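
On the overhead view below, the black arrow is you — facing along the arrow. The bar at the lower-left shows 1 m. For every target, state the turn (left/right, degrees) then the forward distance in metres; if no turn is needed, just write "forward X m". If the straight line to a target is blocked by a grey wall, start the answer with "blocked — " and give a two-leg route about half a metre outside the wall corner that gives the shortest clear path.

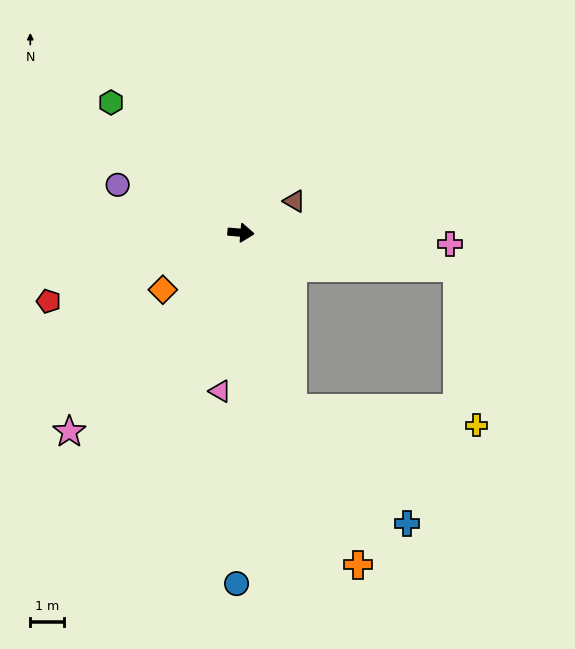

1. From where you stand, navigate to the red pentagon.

turn right 156°, forward 6.1 m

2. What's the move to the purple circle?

turn left 164°, forward 3.9 m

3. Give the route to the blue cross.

blocked — turn right 69°, forward 5.5 m, then turn left 29°, forward 4.8 m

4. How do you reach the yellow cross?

blocked — turn right 69°, forward 5.5 m, then turn left 69°, forward 5.5 m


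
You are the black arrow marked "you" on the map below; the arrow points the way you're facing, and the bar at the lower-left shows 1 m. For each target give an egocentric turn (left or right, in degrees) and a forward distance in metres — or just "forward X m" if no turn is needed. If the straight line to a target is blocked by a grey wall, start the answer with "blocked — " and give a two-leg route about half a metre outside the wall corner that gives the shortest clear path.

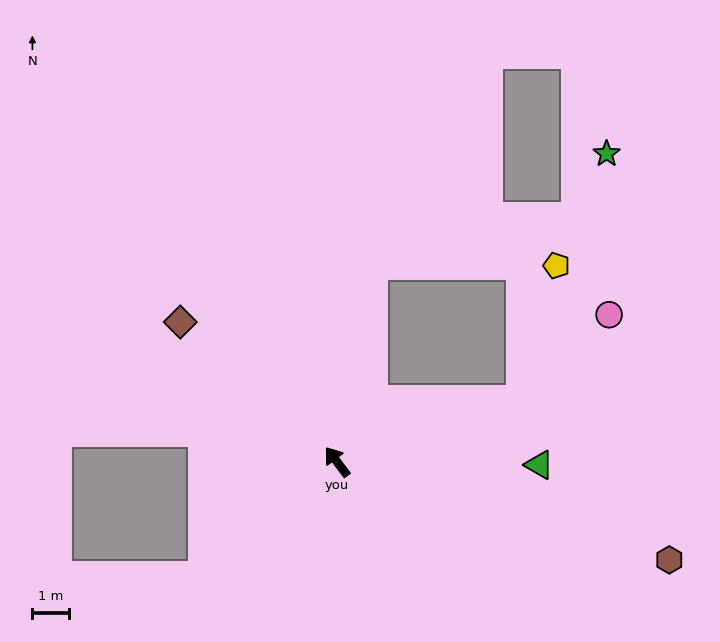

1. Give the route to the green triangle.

turn right 128°, forward 5.5 m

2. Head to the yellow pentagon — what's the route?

blocked — turn right 109°, forward 5.3 m, then turn left 57°, forward 3.8 m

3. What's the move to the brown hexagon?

turn right 143°, forward 9.5 m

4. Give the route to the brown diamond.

turn left 11°, forward 5.7 m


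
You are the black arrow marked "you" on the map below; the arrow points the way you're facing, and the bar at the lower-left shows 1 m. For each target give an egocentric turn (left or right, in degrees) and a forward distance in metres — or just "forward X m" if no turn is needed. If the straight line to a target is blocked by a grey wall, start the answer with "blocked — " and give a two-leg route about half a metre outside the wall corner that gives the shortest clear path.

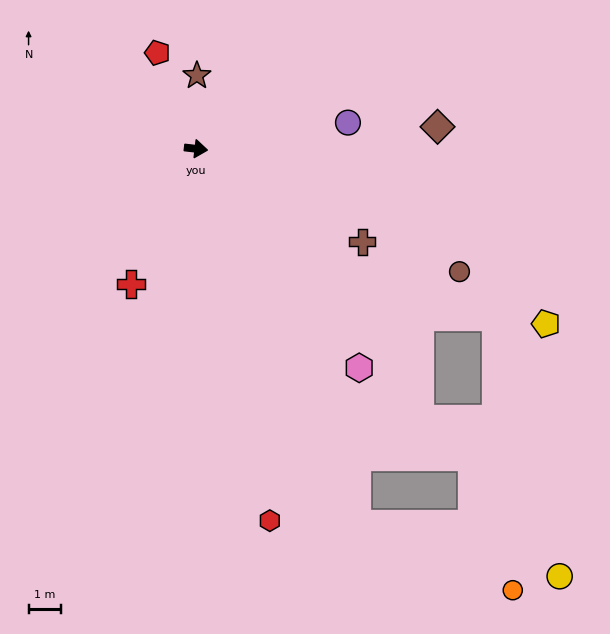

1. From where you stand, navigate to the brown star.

turn left 96°, forward 2.2 m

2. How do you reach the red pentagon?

turn left 118°, forward 3.1 m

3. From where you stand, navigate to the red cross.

turn right 109°, forward 4.6 m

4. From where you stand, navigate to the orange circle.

blocked — turn right 60°, forward 12.4 m, then turn left 43°, forward 5.1 m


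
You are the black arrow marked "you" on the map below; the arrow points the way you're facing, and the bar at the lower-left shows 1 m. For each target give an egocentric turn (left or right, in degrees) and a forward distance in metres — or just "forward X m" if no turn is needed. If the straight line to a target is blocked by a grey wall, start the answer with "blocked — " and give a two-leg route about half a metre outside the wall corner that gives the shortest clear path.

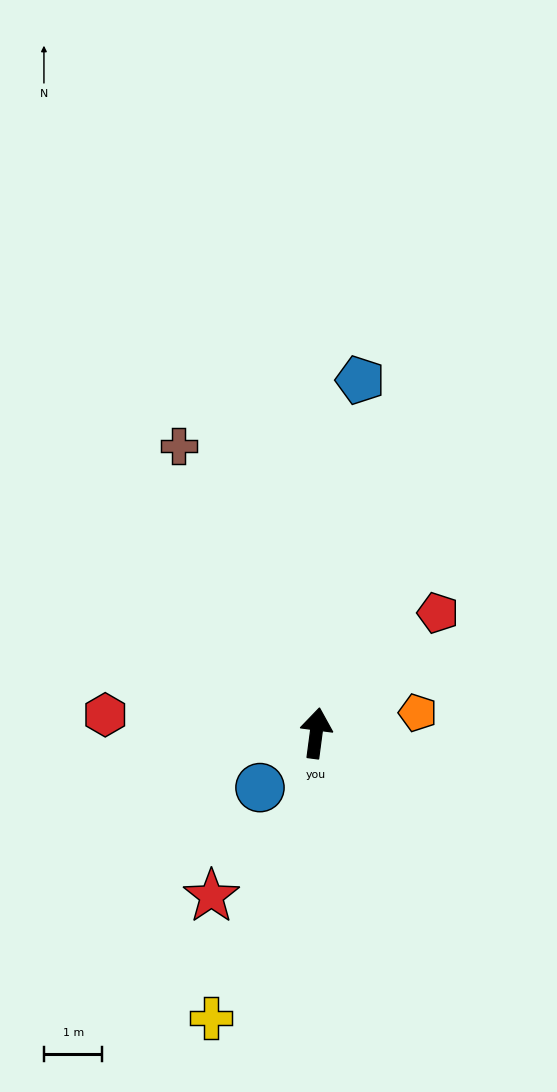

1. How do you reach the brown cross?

turn left 33°, forward 5.4 m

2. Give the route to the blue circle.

turn left 142°, forward 1.3 m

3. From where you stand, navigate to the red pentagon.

turn right 38°, forward 2.9 m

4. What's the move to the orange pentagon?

turn right 71°, forward 1.8 m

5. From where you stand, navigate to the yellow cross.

turn left 167°, forward 5.2 m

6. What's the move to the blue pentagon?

forward 6.1 m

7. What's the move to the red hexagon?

turn left 93°, forward 3.6 m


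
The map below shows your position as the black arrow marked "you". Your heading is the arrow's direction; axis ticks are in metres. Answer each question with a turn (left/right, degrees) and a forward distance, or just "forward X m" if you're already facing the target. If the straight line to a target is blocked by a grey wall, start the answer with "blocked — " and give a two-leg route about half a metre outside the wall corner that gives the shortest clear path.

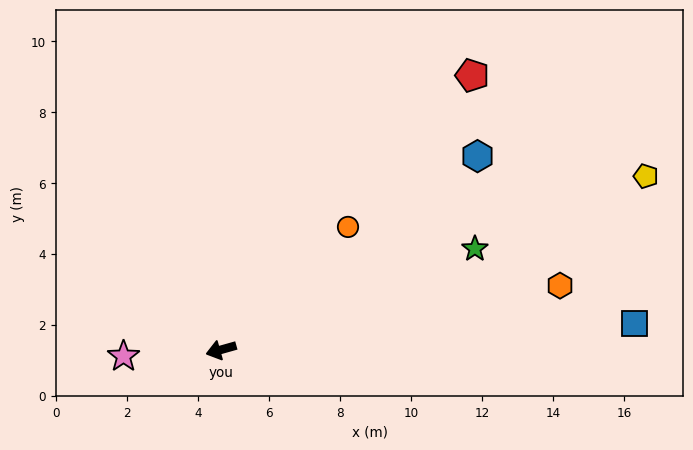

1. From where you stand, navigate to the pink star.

turn right 12°, forward 2.8 m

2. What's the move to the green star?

turn right 174°, forward 7.7 m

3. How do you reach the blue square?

turn left 168°, forward 11.7 m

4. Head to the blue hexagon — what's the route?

turn right 159°, forward 9.1 m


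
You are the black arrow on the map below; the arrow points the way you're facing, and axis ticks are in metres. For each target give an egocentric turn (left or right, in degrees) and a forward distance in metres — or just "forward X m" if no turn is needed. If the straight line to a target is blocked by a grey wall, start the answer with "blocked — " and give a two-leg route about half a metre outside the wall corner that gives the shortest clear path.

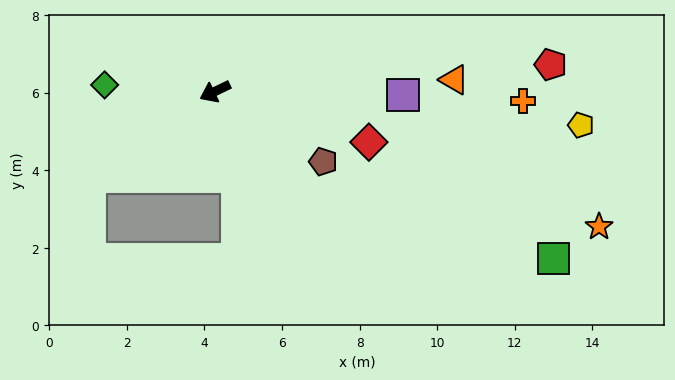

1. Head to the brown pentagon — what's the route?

turn left 121°, forward 3.3 m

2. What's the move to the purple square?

turn left 153°, forward 4.8 m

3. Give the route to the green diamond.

turn right 29°, forward 2.9 m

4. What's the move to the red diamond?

turn left 136°, forward 4.2 m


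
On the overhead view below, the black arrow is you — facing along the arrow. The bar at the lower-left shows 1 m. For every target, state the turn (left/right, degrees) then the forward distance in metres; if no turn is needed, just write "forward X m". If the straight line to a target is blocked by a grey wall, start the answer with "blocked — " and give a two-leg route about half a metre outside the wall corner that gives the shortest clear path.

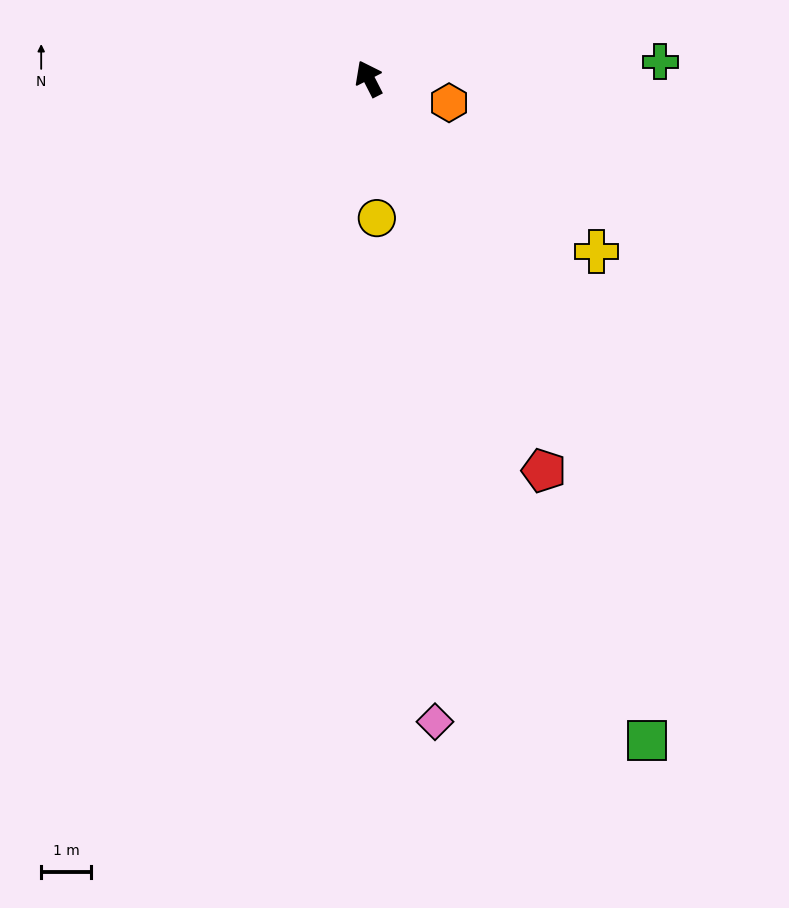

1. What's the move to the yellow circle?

turn left 156°, forward 2.8 m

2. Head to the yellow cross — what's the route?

turn right 154°, forward 5.7 m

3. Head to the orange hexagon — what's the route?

turn right 134°, forward 1.7 m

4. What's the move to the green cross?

turn right 114°, forward 5.8 m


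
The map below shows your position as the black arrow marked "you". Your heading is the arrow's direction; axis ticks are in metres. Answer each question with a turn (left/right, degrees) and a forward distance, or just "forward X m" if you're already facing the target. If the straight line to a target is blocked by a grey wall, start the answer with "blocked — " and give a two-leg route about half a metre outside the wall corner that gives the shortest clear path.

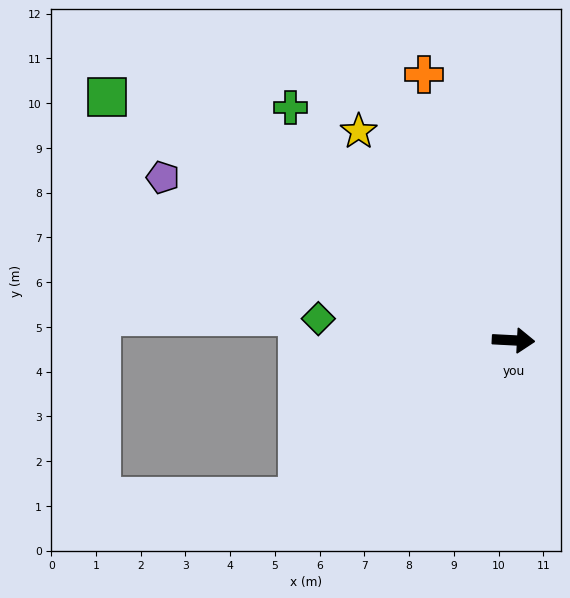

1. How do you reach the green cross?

turn left 137°, forward 7.2 m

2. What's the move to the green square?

turn left 152°, forward 10.6 m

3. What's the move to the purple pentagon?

turn left 158°, forward 8.6 m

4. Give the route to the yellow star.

turn left 130°, forward 5.8 m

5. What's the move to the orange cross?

turn left 112°, forward 6.3 m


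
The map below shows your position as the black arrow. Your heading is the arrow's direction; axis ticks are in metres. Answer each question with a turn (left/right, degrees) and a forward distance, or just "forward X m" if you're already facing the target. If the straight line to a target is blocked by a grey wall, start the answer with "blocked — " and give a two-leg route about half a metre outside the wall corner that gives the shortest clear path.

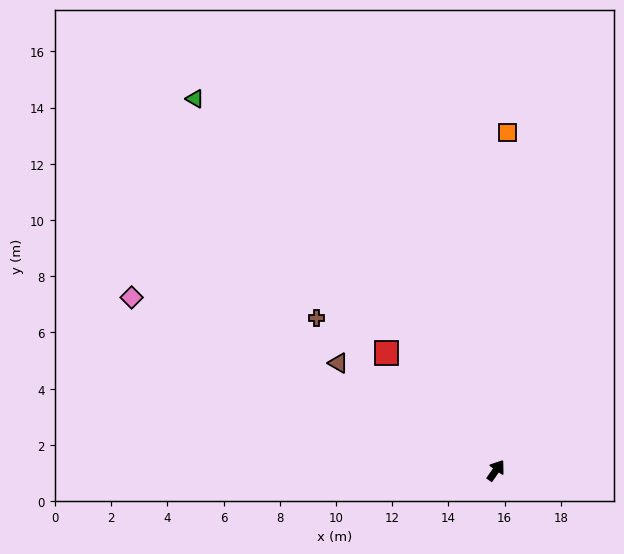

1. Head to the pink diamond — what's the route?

turn left 100°, forward 14.3 m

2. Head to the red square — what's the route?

turn left 78°, forward 5.7 m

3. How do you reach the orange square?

turn left 33°, forward 12.0 m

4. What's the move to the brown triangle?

turn left 91°, forward 6.8 m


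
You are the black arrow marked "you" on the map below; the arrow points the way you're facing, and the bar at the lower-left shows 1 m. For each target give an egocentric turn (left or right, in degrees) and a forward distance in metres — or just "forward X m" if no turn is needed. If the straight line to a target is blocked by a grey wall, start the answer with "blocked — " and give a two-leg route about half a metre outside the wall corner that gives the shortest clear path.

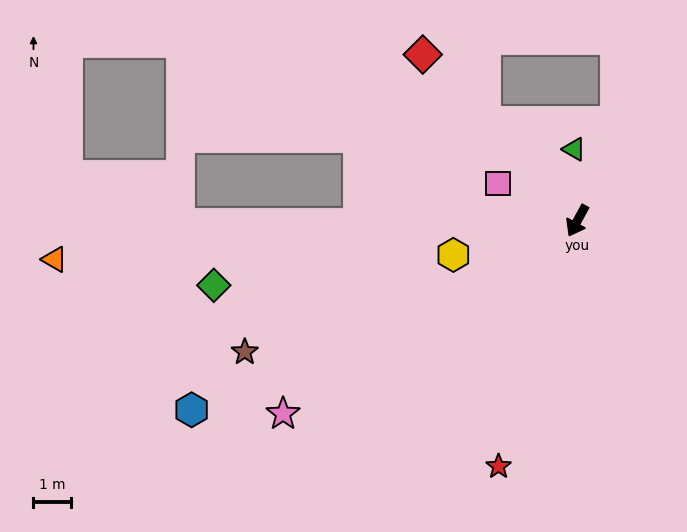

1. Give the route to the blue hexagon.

turn right 35°, forward 11.5 m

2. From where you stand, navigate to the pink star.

turn right 28°, forward 9.4 m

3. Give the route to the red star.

turn left 11°, forward 6.9 m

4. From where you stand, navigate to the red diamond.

turn right 109°, forward 6.1 m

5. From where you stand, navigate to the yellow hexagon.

turn right 46°, forward 3.4 m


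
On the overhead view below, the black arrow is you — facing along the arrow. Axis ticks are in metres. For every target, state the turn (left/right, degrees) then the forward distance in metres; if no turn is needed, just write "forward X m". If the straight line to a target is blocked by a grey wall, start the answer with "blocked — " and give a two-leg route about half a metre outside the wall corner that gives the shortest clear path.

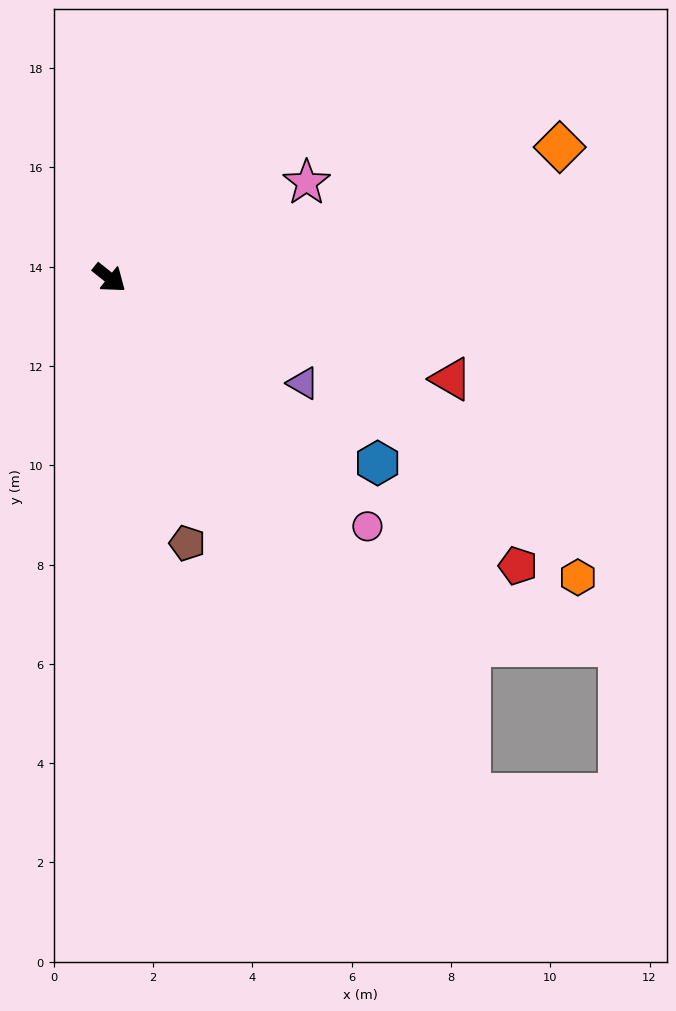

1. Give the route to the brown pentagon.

turn right 35°, forward 5.6 m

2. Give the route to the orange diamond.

turn left 55°, forward 9.4 m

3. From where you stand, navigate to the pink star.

turn left 64°, forward 4.4 m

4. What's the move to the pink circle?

turn right 5°, forward 7.2 m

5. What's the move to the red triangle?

turn left 22°, forward 7.2 m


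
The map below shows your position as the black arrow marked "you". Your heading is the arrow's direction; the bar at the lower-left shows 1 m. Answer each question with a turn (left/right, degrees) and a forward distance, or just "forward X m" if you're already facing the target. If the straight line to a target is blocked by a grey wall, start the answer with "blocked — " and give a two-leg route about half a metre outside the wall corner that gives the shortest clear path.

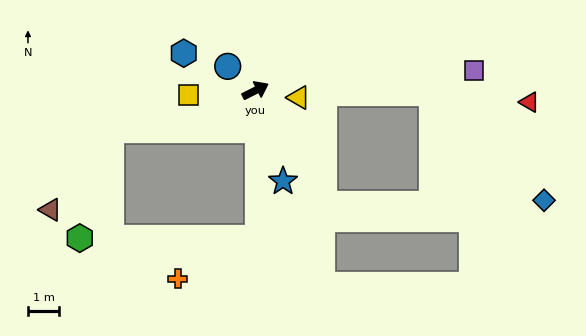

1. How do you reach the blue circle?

turn left 112°, forward 1.2 m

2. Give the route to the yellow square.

turn left 157°, forward 2.1 m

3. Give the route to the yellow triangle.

turn right 36°, forward 1.4 m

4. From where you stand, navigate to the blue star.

turn right 100°, forward 3.0 m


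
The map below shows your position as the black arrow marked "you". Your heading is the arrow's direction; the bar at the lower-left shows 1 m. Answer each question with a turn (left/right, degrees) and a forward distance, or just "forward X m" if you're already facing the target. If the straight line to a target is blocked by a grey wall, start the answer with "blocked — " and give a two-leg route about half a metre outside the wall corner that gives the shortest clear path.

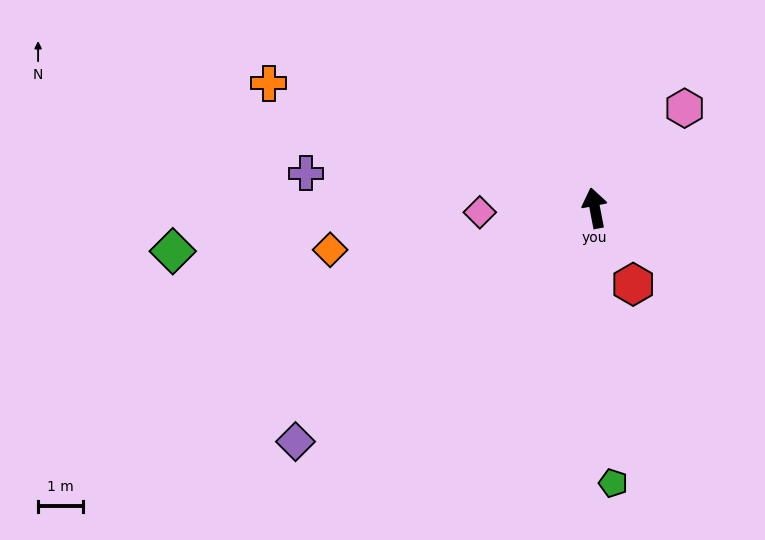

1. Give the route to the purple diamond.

turn left 117°, forward 8.4 m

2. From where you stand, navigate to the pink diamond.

turn left 81°, forward 2.6 m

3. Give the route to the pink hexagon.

turn right 53°, forward 3.0 m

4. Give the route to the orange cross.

turn left 58°, forward 7.8 m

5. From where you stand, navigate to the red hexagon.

turn right 164°, forward 1.9 m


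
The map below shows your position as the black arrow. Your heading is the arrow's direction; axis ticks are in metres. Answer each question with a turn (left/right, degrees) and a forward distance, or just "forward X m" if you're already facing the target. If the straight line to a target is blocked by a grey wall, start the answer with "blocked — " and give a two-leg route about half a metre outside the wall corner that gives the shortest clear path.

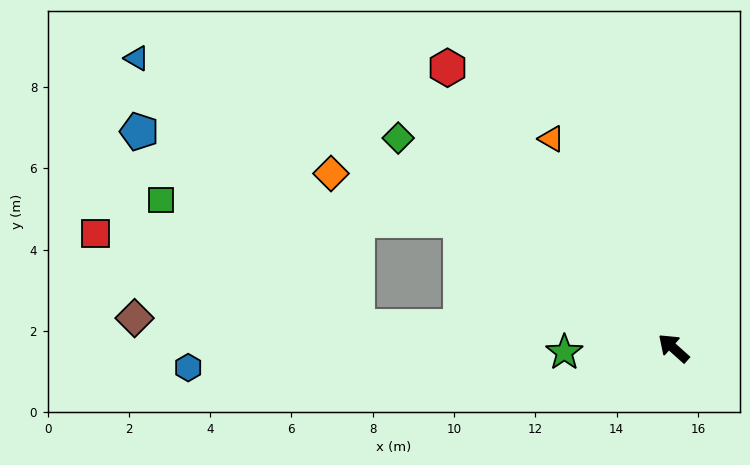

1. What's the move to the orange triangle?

turn right 18°, forward 6.0 m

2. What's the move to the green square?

blocked — turn left 11°, forward 6.1 m, then turn left 27°, forward 7.4 m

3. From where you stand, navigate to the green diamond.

turn left 5°, forward 8.5 m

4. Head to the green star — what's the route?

turn left 44°, forward 2.7 m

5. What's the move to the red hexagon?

turn right 9°, forward 8.9 m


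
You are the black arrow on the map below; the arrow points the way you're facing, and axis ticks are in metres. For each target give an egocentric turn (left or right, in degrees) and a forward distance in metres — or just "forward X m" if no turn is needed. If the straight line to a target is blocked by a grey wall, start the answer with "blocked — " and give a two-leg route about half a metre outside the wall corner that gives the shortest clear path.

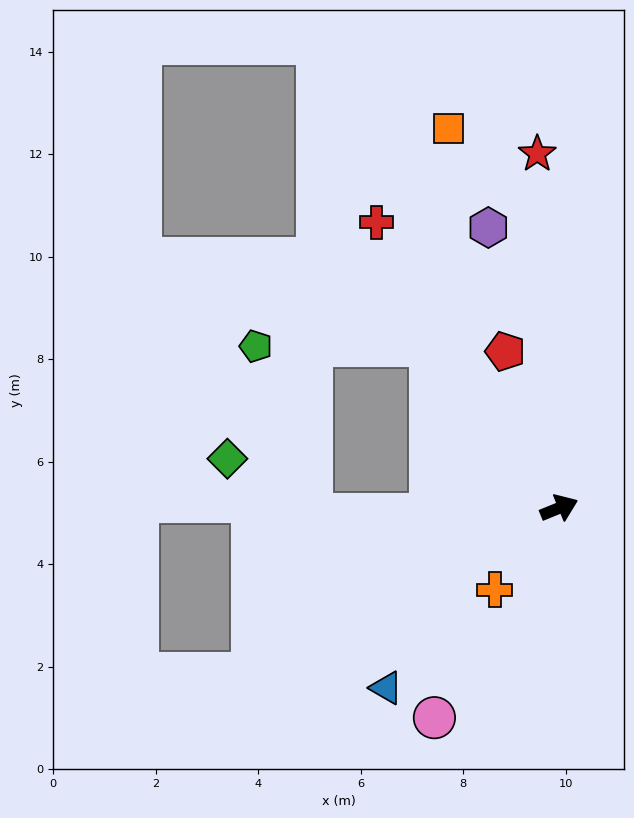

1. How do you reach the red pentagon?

turn left 87°, forward 3.2 m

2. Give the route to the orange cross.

turn right 150°, forward 2.0 m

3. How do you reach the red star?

turn left 71°, forward 6.9 m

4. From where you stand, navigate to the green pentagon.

blocked — turn left 106°, forward 4.0 m, then turn left 52°, forward 3.4 m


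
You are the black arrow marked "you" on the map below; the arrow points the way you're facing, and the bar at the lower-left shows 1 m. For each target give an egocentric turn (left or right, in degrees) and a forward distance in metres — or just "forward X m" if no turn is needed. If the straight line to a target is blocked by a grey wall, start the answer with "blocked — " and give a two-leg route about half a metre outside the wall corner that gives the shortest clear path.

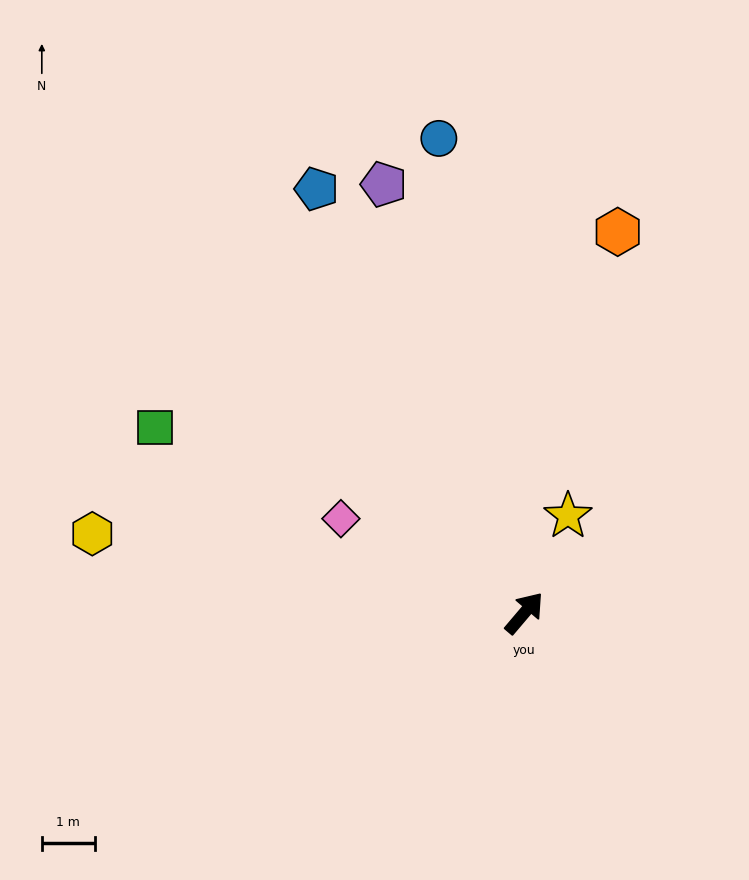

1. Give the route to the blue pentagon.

turn left 66°, forward 8.9 m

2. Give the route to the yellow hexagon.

turn left 120°, forward 8.3 m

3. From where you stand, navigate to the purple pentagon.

turn left 58°, forward 8.5 m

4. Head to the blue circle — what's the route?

turn left 51°, forward 9.1 m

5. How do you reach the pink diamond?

turn left 103°, forward 3.9 m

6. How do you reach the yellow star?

turn left 16°, forward 2.0 m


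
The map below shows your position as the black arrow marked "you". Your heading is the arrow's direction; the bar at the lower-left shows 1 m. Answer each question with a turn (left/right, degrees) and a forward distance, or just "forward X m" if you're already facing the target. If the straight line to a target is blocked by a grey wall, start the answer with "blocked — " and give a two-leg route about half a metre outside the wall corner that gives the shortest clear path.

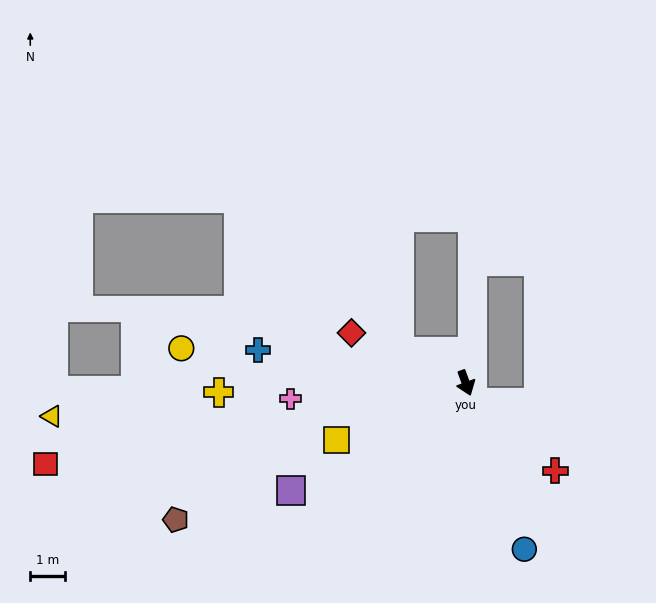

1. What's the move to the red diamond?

turn right 134°, forward 3.6 m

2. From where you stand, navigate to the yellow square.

turn right 86°, forward 4.1 m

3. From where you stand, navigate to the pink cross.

turn right 105°, forward 5.1 m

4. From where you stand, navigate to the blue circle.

forward 5.1 m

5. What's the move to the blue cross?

turn right 119°, forward 6.1 m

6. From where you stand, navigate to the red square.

turn right 99°, forward 12.5 m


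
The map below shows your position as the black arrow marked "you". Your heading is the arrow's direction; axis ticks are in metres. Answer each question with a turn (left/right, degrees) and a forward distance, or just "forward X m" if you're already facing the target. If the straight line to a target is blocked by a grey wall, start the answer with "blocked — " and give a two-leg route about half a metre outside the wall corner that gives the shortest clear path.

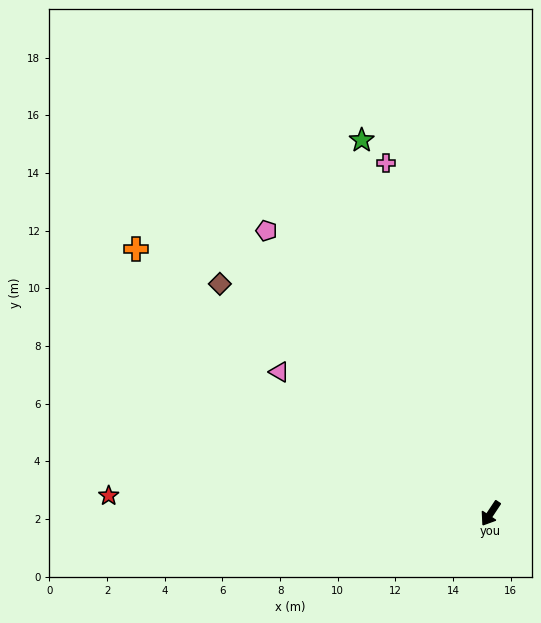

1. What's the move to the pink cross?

turn right 130°, forward 12.7 m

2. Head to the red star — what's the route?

turn right 59°, forward 13.3 m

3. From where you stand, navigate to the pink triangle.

turn right 90°, forward 8.8 m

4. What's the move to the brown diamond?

turn right 97°, forward 12.3 m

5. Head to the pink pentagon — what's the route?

turn right 108°, forward 12.5 m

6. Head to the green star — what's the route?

turn right 127°, forward 13.7 m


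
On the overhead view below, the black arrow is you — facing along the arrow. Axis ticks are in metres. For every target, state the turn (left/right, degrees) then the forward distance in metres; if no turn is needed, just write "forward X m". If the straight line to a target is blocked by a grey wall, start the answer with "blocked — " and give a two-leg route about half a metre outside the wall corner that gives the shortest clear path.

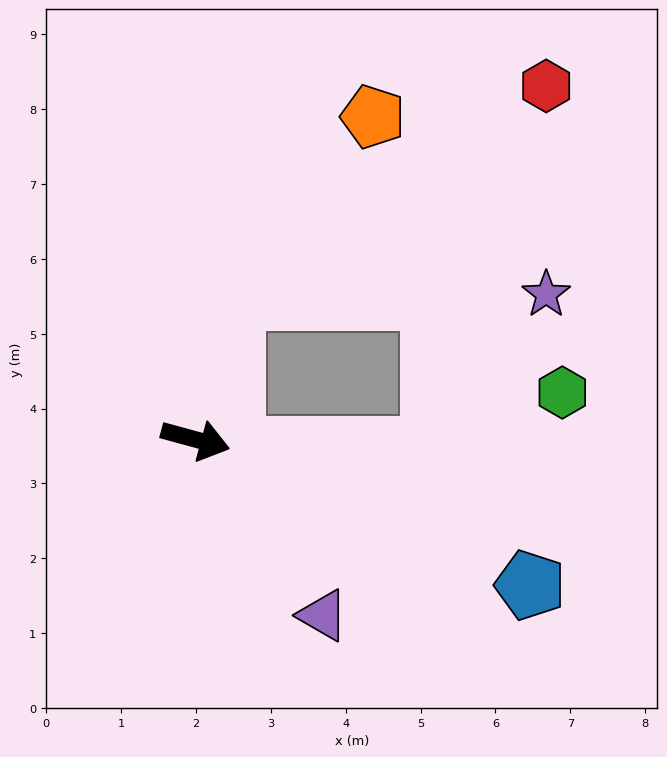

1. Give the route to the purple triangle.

turn right 39°, forward 2.9 m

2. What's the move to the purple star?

blocked — turn left 90°, forward 1.9 m, then turn right 74°, forward 4.2 m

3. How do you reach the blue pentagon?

turn right 8°, forward 4.9 m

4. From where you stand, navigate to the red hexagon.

blocked — turn left 90°, forward 1.9 m, then turn right 41°, forward 5.1 m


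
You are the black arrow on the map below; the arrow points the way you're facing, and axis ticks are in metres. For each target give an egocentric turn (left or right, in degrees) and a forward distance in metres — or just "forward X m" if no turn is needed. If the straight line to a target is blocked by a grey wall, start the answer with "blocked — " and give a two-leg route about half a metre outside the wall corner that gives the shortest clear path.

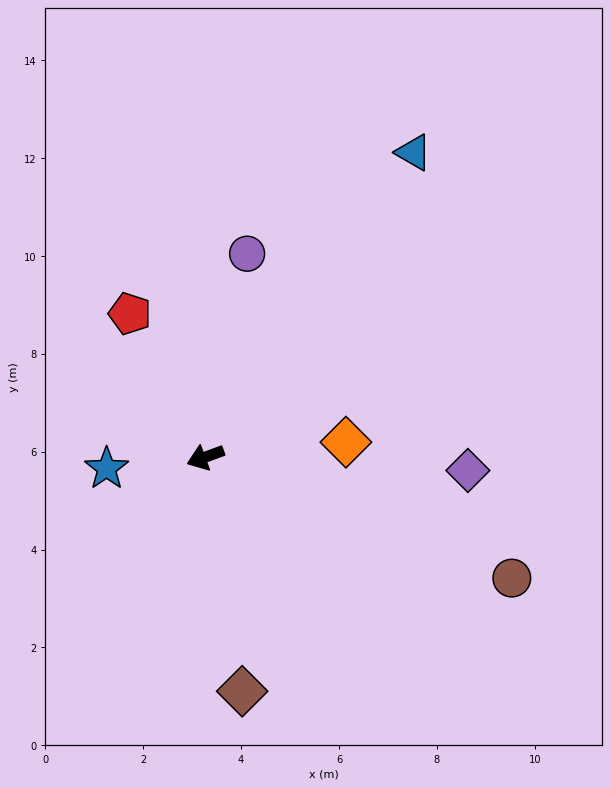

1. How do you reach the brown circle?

turn left 138°, forward 6.7 m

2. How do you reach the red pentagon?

turn right 82°, forward 3.3 m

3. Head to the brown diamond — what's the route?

turn left 79°, forward 4.8 m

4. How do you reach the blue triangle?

turn right 144°, forward 7.5 m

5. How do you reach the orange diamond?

turn left 166°, forward 2.9 m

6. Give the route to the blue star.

turn right 14°, forward 2.0 m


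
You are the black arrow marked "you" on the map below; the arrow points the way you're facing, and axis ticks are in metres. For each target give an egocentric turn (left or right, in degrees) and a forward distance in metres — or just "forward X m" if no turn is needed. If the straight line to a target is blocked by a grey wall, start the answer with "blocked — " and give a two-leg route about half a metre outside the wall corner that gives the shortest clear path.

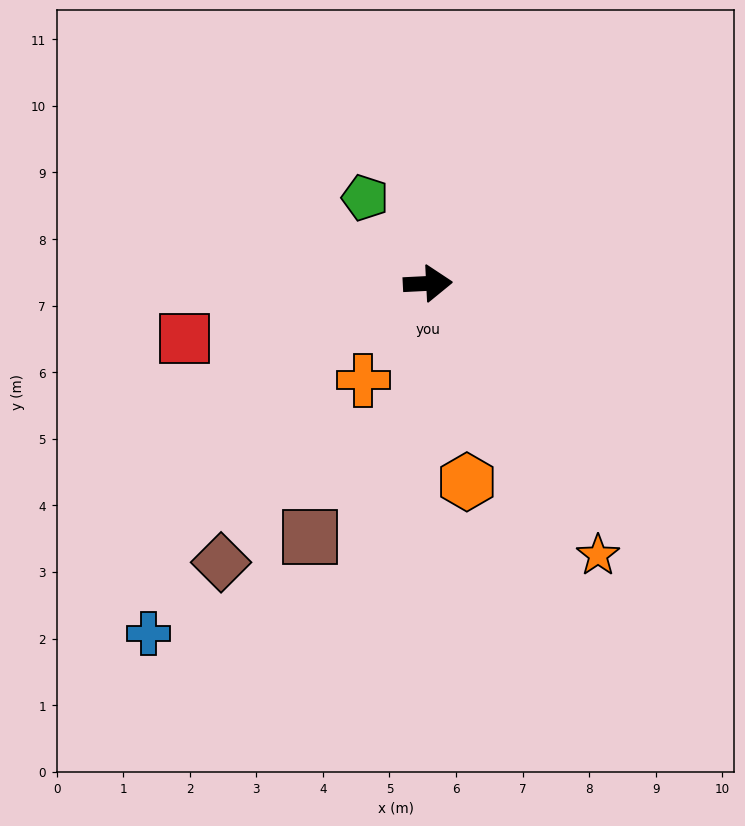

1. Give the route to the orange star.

turn right 61°, forward 4.8 m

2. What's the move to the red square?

turn right 170°, forward 3.8 m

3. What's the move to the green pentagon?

turn left 123°, forward 1.6 m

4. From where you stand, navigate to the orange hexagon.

turn right 82°, forward 3.0 m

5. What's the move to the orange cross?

turn right 127°, forward 1.7 m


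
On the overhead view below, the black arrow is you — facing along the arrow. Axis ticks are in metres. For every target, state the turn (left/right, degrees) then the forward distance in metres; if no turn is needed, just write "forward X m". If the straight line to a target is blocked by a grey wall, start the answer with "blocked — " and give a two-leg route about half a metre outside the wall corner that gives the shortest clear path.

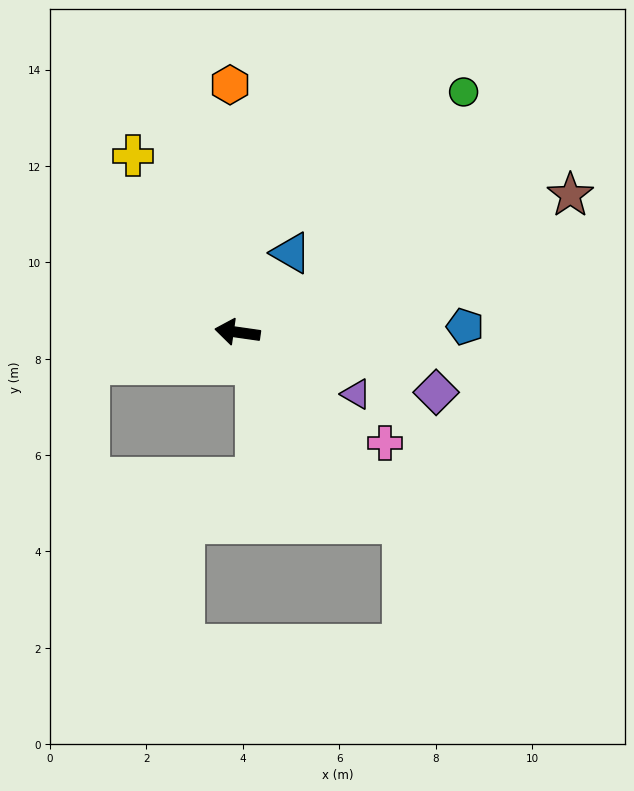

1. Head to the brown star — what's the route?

turn right 149°, forward 7.5 m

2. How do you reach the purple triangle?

turn left 161°, forward 2.8 m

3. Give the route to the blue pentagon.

turn right 170°, forward 4.7 m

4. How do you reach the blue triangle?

turn right 116°, forward 2.0 m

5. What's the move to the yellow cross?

turn right 51°, forward 4.3 m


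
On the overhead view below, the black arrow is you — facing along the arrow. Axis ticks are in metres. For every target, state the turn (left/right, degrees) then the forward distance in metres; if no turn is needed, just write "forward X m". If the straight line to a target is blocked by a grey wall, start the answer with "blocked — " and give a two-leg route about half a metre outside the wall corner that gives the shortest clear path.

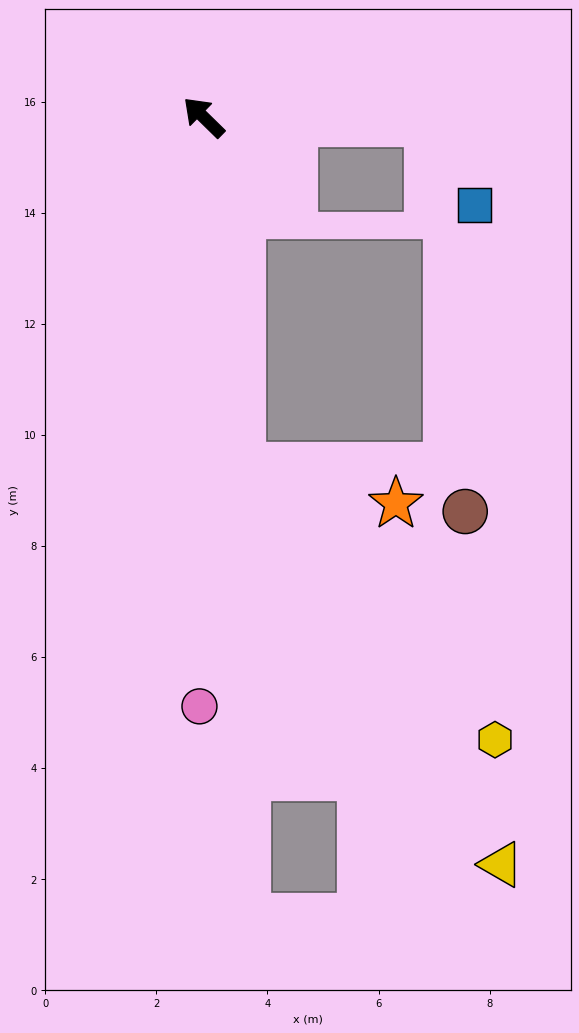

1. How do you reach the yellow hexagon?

blocked — turn left 141°, forward 6.3 m, then turn left 36°, forward 6.7 m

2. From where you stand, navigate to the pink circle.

turn left 134°, forward 10.6 m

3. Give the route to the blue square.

blocked — turn right 137°, forward 4.0 m, then turn right 59°, forward 1.7 m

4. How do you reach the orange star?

blocked — turn left 141°, forward 6.3 m, then turn left 70°, forward 2.8 m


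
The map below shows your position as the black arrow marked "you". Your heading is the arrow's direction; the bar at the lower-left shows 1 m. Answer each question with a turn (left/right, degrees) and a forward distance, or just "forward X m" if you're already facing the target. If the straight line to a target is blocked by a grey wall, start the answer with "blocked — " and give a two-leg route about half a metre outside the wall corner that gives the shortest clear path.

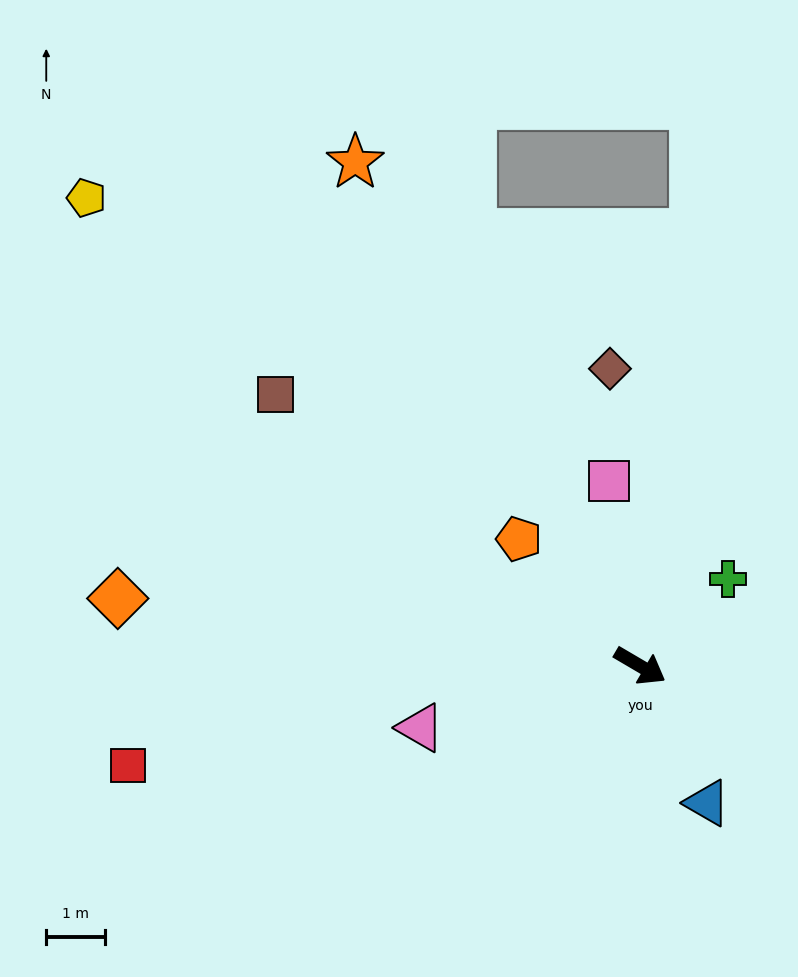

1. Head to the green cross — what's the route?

turn left 75°, forward 2.1 m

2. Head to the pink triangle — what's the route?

turn right 134°, forward 3.9 m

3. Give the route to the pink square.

turn left 130°, forward 3.2 m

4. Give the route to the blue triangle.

turn right 34°, forward 2.6 m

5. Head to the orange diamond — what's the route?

turn right 157°, forward 9.0 m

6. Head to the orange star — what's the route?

turn left 150°, forward 9.9 m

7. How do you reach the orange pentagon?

turn left 164°, forward 3.0 m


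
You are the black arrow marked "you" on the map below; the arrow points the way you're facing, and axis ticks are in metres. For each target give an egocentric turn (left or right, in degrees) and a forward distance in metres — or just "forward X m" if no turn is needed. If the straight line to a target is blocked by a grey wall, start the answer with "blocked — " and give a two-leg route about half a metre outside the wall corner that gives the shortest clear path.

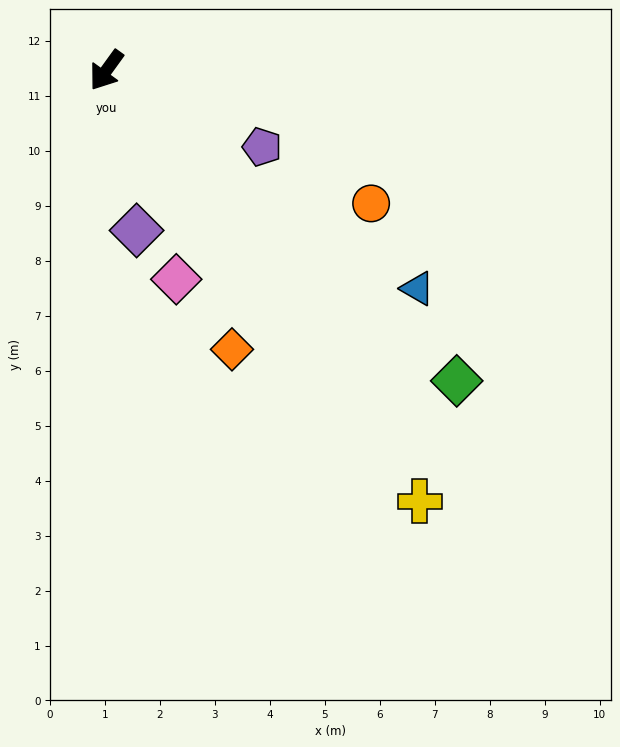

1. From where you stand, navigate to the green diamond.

turn left 84°, forward 8.5 m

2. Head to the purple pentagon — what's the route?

turn left 100°, forward 3.2 m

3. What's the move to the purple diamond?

turn left 47°, forward 3.0 m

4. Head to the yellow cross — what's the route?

turn left 72°, forward 9.7 m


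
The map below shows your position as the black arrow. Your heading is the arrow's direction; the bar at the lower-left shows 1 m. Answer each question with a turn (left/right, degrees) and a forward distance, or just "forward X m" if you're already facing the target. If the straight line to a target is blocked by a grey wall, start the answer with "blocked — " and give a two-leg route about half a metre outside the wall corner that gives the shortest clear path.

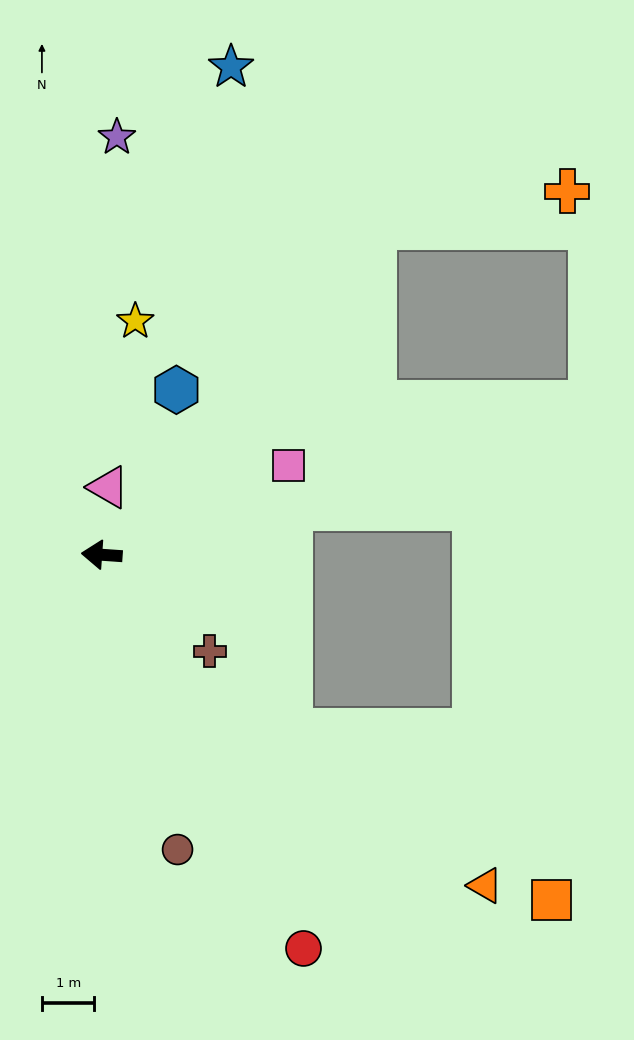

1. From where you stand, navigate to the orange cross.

blocked — turn right 126°, forward 8.1 m, then turn right 39°, forward 3.7 m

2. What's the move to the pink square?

turn right 150°, forward 3.9 m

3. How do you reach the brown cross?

turn left 142°, forward 2.8 m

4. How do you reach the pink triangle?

turn right 92°, forward 1.3 m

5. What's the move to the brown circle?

turn left 108°, forward 5.8 m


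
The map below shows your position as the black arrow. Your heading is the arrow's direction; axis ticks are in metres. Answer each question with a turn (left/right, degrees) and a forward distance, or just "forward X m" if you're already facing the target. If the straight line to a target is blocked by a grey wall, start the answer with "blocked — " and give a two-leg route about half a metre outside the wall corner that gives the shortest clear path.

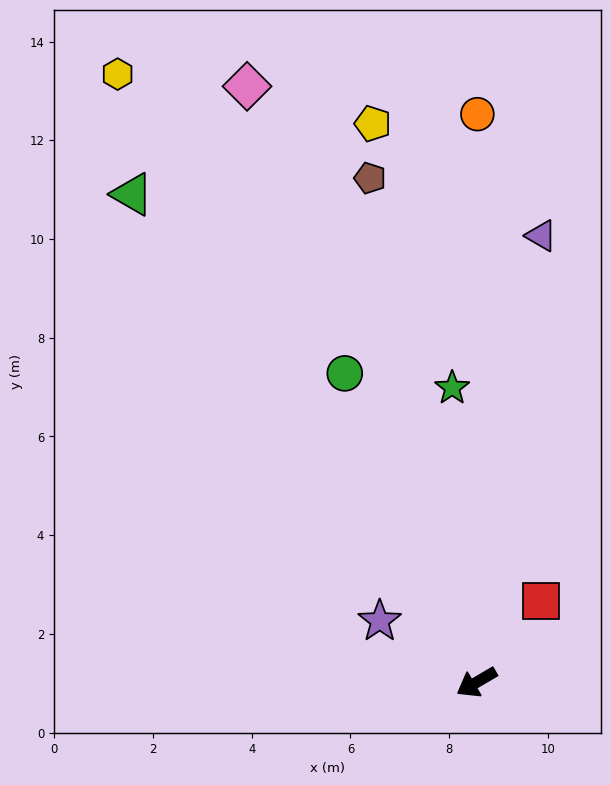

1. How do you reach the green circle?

turn right 97°, forward 6.8 m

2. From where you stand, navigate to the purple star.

turn right 63°, forward 2.3 m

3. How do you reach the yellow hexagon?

turn right 90°, forward 14.3 m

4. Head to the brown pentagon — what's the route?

turn right 108°, forward 10.4 m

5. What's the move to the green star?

turn right 116°, forward 6.0 m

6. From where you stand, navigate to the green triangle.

turn right 85°, forward 12.1 m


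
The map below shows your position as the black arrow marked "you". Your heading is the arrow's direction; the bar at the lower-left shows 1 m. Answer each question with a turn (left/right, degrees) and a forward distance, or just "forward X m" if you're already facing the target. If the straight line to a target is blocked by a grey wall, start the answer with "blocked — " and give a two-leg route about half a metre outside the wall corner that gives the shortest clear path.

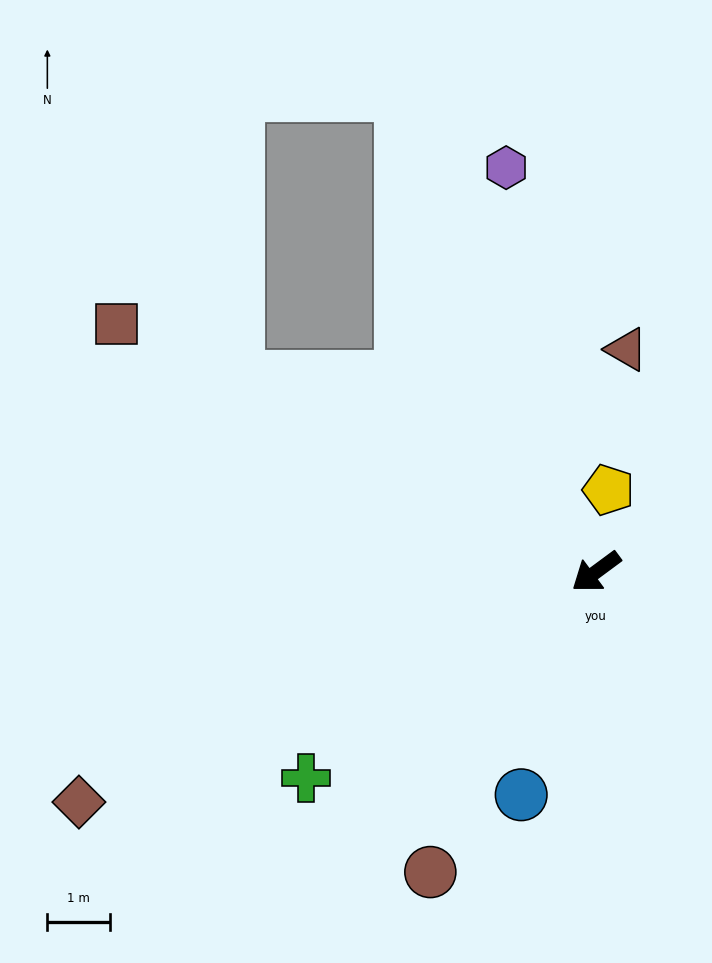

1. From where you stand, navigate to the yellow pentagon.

turn right 135°, forward 1.3 m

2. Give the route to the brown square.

turn right 64°, forward 8.6 m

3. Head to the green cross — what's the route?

forward 5.6 m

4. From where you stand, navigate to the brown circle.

turn left 25°, forward 5.4 m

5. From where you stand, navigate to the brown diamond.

turn right 12°, forward 9.0 m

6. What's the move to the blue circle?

turn left 35°, forward 3.7 m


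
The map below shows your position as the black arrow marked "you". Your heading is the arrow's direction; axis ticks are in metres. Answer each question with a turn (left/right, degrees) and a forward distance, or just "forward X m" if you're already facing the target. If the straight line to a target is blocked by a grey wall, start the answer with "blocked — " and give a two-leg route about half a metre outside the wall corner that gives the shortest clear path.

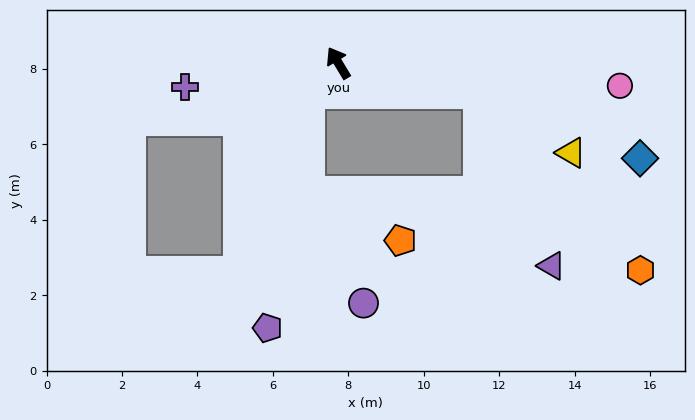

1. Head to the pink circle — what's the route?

turn right 126°, forward 7.5 m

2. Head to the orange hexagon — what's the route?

blocked — turn right 133°, forward 3.8 m, then turn right 36°, forward 6.4 m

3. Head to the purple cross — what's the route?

turn left 68°, forward 4.1 m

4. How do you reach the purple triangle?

blocked — turn right 133°, forward 3.8 m, then turn right 55°, forward 5.0 m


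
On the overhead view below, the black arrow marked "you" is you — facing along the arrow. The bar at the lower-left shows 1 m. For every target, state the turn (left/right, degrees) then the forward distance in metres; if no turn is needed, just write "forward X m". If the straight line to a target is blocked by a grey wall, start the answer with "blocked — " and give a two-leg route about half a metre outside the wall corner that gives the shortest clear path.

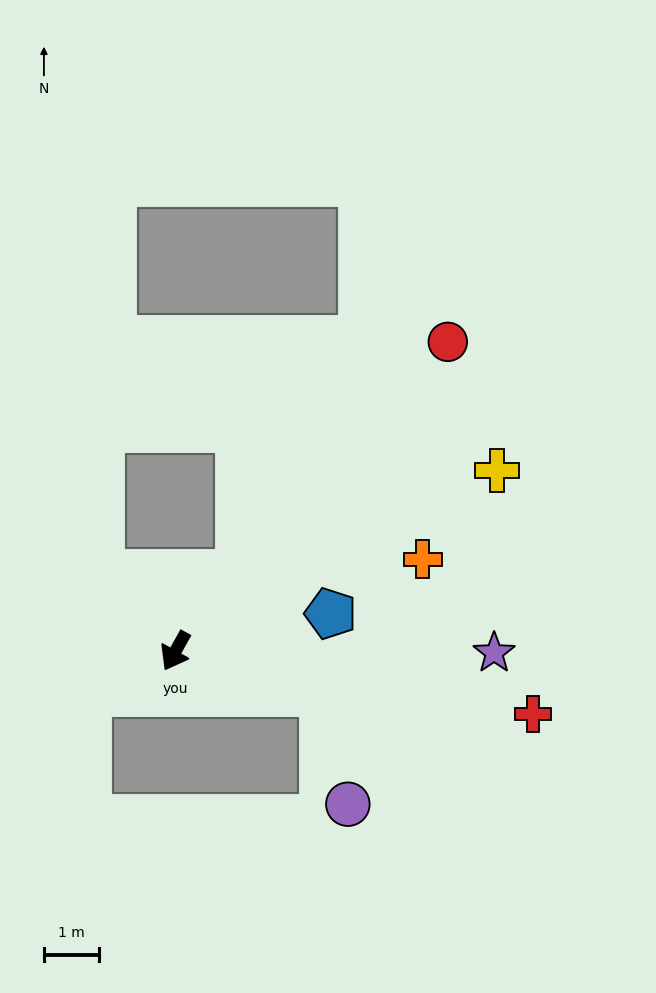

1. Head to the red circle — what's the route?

turn left 168°, forward 7.5 m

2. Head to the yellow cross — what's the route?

turn left 148°, forward 6.7 m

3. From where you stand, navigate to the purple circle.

blocked — turn left 103°, forward 2.8 m, then turn right 61°, forward 2.1 m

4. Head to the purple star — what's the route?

turn left 119°, forward 5.8 m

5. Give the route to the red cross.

turn left 109°, forward 6.6 m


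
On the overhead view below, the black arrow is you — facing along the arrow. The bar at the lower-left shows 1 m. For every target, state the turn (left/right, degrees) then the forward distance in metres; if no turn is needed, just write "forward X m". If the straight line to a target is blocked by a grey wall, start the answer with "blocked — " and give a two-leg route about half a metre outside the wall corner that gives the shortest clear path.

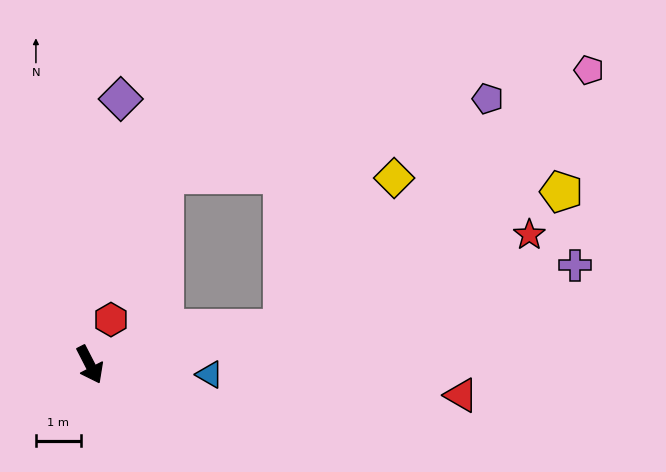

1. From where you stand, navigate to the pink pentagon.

blocked — turn left 74°, forward 4.4 m, then turn left 29°, forward 9.0 m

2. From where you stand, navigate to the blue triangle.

turn left 58°, forward 2.7 m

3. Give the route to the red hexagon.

turn left 128°, forward 1.1 m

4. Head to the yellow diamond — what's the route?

blocked — turn left 74°, forward 4.4 m, then turn left 42°, forward 4.2 m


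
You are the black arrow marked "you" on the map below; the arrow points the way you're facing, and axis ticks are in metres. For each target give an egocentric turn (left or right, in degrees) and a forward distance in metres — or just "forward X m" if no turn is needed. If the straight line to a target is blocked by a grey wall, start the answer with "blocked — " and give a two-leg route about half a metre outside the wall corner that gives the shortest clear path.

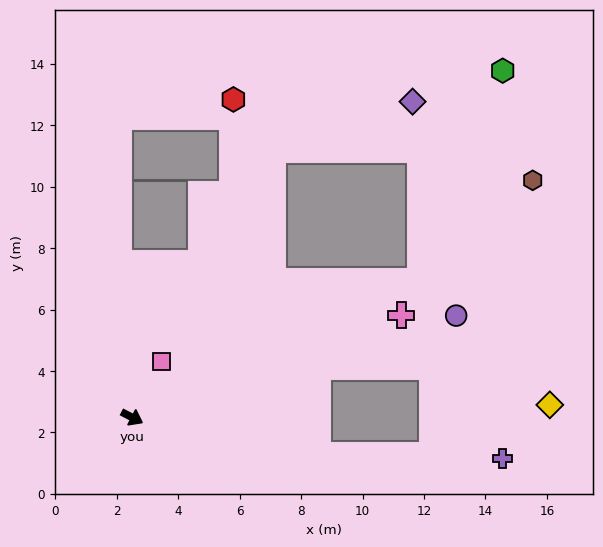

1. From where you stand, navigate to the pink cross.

turn left 48°, forward 9.4 m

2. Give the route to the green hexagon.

blocked — turn left 53°, forward 10.4 m, then turn left 43°, forward 7.4 m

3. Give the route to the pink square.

turn left 90°, forward 2.1 m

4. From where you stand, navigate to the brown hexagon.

blocked — turn left 53°, forward 10.4 m, then turn left 16°, forward 4.9 m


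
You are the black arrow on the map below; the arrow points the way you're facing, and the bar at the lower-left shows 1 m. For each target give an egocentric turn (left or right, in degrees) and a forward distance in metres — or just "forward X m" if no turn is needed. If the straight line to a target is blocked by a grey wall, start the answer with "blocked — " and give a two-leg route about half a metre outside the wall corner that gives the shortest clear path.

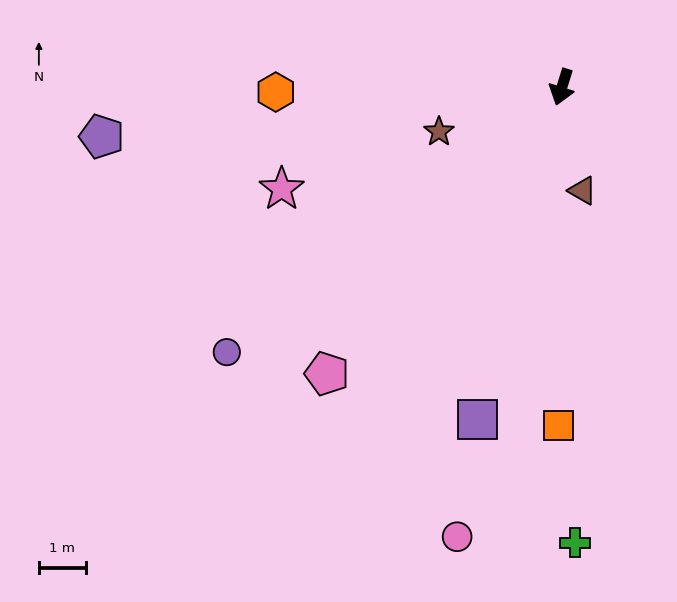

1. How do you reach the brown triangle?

turn left 29°, forward 2.3 m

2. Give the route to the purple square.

turn left 3°, forward 7.3 m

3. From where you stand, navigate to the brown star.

turn right 53°, forward 2.8 m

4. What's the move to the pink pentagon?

turn right 22°, forward 7.9 m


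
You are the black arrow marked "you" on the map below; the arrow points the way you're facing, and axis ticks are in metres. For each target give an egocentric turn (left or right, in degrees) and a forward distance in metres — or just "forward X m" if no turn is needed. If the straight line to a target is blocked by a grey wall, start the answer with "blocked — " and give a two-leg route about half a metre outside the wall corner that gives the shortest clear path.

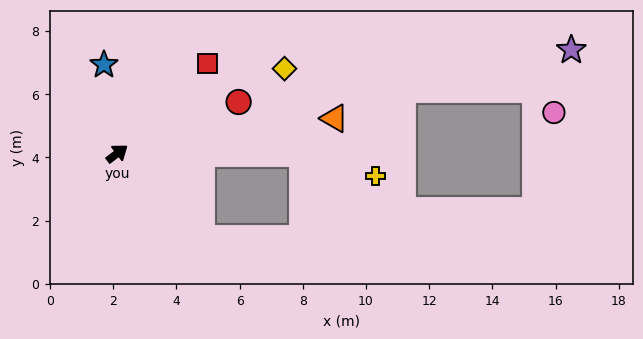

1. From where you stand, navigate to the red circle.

turn right 14°, forward 4.2 m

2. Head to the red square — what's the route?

turn left 8°, forward 4.0 m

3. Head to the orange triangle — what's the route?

turn right 28°, forward 7.0 m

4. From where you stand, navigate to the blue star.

turn left 61°, forward 2.8 m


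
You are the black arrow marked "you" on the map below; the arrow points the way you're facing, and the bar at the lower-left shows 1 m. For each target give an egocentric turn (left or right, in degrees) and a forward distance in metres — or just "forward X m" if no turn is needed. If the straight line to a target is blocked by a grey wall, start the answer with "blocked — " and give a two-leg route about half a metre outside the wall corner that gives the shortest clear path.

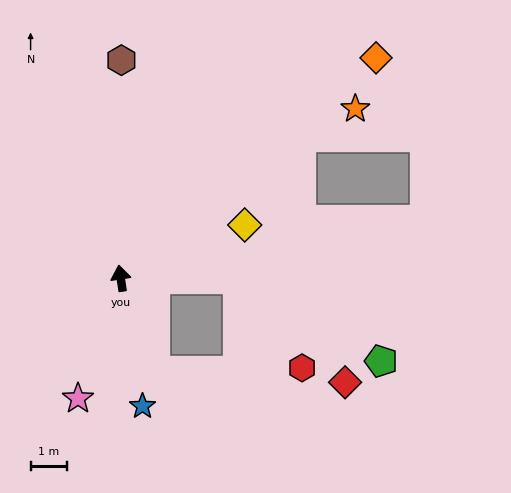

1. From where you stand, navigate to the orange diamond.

turn right 58°, forward 9.3 m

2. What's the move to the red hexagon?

blocked — turn right 99°, forward 3.2 m, then turn right 54°, forward 3.0 m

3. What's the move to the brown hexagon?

turn right 9°, forward 6.0 m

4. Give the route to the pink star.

turn left 152°, forward 3.5 m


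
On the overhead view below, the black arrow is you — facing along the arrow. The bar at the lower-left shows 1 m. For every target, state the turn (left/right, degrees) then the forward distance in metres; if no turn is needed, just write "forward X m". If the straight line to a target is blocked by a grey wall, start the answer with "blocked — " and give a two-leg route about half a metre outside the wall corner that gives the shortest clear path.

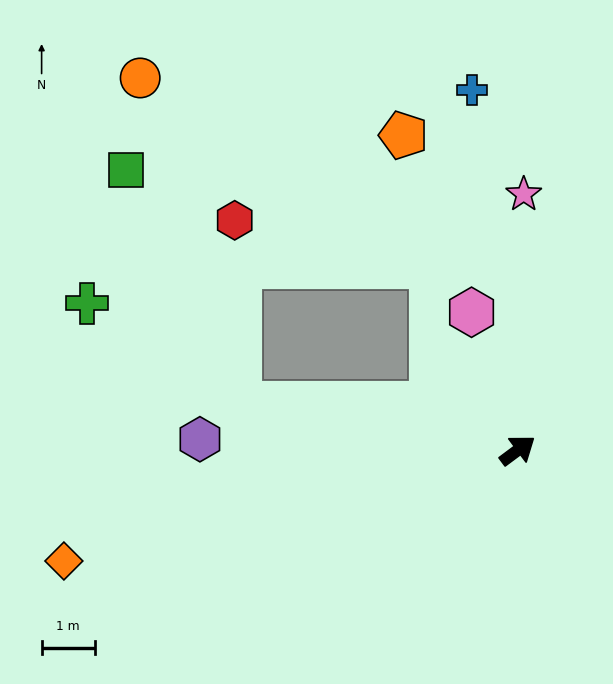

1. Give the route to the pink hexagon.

turn left 72°, forward 2.7 m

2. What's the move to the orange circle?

blocked — turn left 134°, forward 5.3 m, then turn right 64°, forward 6.4 m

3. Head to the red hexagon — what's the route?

blocked — turn left 134°, forward 5.3 m, then turn right 79°, forward 3.5 m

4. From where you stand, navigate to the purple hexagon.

turn left 141°, forward 6.0 m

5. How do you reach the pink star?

turn left 52°, forward 4.8 m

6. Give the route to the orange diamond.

turn left 157°, forward 8.8 m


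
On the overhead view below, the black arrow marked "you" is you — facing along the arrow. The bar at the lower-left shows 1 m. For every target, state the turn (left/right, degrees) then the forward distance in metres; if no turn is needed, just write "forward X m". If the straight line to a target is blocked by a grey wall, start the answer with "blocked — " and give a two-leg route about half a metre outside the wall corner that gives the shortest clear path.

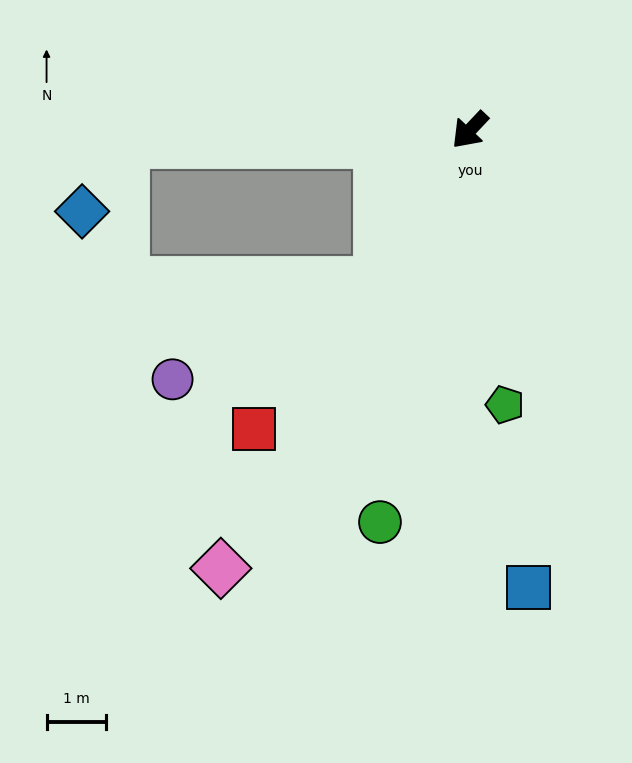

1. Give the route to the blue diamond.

blocked — turn right 44°, forward 5.9 m, then turn left 55°, forward 1.4 m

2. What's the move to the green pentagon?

turn left 51°, forward 4.7 m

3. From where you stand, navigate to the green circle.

turn left 30°, forward 6.8 m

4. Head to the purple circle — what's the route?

blocked — turn left 12°, forward 3.0 m, then turn right 33°, forward 3.9 m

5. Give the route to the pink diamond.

turn left 14°, forward 8.5 m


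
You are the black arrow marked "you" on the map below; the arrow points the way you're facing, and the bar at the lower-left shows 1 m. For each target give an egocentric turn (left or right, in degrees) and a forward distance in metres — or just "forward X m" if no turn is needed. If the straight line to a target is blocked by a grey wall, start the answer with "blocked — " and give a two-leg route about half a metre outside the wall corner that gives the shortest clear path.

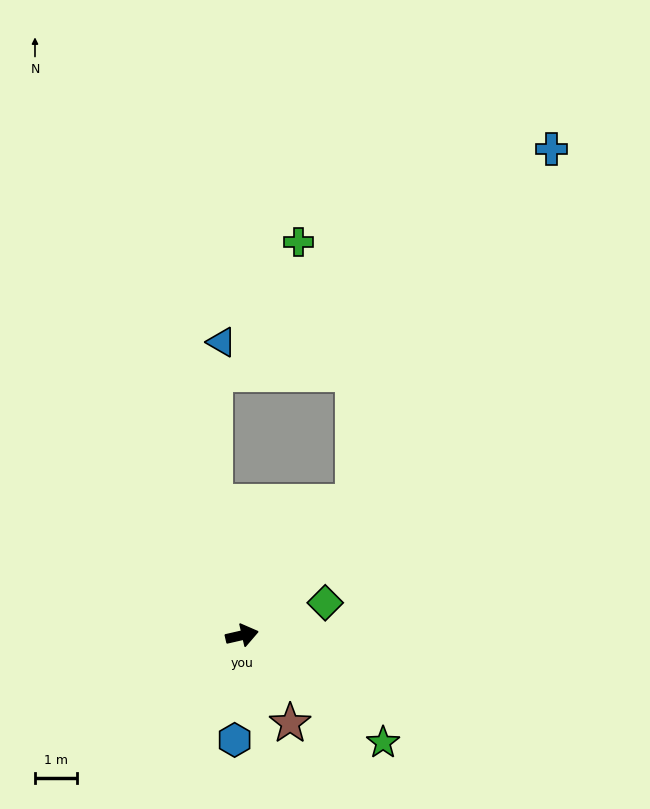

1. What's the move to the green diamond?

turn left 8°, forward 2.1 m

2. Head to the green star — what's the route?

turn right 50°, forward 4.2 m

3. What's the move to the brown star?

turn right 74°, forward 2.4 m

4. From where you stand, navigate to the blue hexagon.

turn right 107°, forward 2.5 m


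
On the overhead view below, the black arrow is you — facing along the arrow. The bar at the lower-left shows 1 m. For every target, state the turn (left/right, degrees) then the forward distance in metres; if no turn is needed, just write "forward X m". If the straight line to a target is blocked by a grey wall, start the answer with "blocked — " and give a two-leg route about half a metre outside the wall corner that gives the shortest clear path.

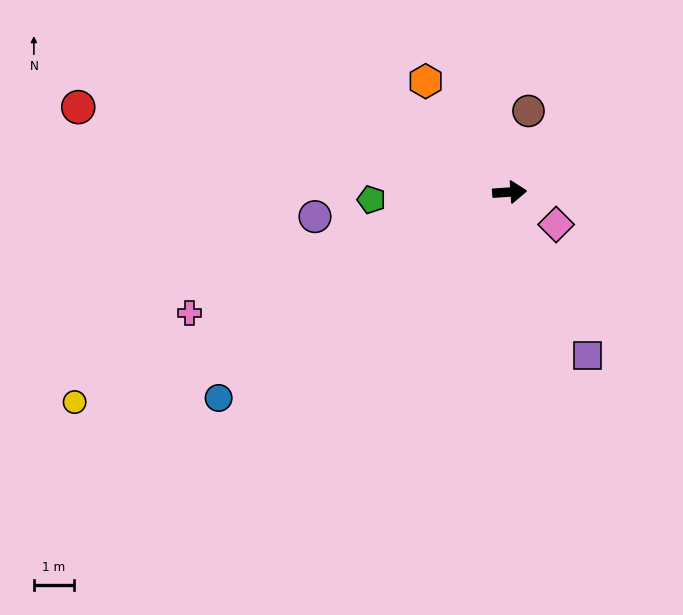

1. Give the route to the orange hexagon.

turn left 123°, forward 3.4 m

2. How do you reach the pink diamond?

turn right 39°, forward 1.4 m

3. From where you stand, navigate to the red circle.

turn left 165°, forward 10.9 m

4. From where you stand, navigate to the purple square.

turn right 68°, forward 4.5 m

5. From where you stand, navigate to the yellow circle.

turn right 158°, forward 11.9 m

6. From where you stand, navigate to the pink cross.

turn right 163°, forward 8.5 m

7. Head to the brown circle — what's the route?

turn left 73°, forward 2.1 m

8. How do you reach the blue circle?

turn right 149°, forward 8.8 m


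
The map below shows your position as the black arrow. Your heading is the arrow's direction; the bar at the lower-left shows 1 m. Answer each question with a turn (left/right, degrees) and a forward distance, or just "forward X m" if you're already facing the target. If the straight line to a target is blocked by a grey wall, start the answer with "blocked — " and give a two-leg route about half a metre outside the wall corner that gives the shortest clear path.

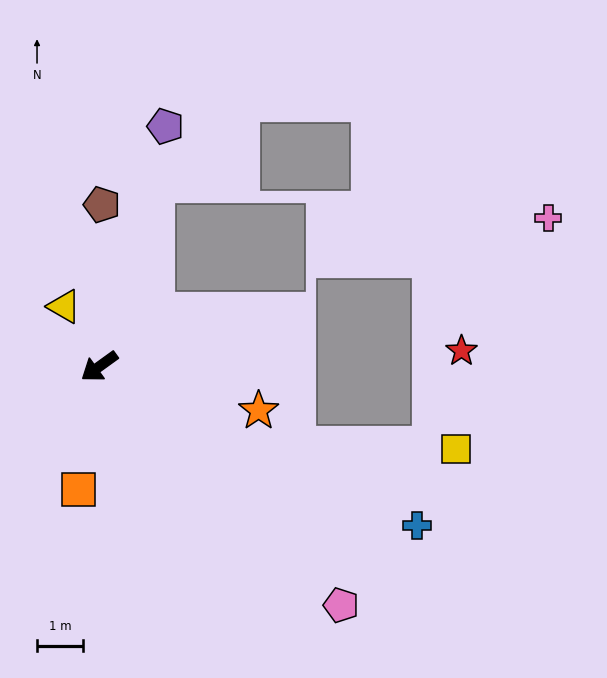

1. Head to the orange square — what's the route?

turn left 45°, forward 2.7 m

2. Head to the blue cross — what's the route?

turn left 118°, forward 7.7 m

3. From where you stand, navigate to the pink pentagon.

turn left 100°, forward 7.3 m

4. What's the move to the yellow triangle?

turn right 95°, forward 1.5 m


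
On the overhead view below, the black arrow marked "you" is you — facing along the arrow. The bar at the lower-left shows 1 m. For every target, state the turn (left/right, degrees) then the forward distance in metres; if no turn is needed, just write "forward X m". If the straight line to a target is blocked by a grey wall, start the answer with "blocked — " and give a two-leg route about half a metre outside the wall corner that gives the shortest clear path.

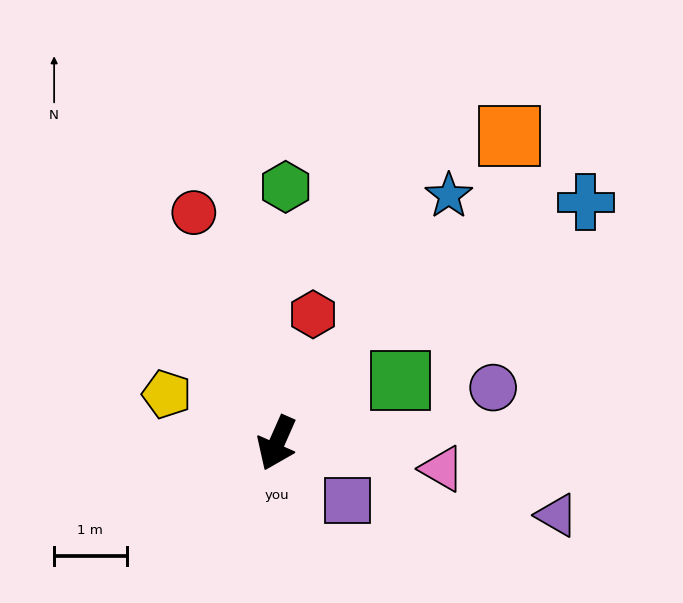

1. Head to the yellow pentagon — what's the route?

turn right 90°, forward 1.7 m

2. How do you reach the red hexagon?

turn right 172°, forward 1.9 m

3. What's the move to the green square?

turn left 141°, forward 1.9 m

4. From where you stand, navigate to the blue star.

turn left 169°, forward 4.2 m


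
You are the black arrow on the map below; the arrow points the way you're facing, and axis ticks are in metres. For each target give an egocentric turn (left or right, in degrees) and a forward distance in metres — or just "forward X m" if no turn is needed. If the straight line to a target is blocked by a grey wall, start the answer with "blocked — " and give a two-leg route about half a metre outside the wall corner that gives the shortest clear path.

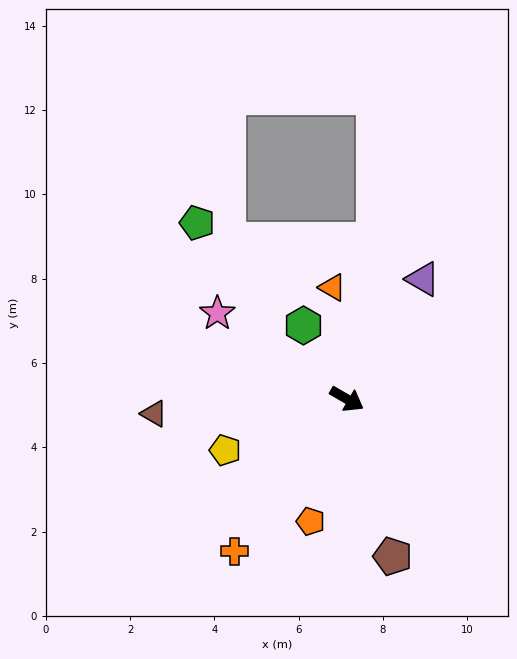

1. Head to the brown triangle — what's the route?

turn right 146°, forward 4.6 m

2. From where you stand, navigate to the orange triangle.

turn left 127°, forward 2.7 m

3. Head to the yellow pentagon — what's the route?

turn right 127°, forward 3.1 m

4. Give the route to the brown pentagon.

turn right 44°, forward 3.9 m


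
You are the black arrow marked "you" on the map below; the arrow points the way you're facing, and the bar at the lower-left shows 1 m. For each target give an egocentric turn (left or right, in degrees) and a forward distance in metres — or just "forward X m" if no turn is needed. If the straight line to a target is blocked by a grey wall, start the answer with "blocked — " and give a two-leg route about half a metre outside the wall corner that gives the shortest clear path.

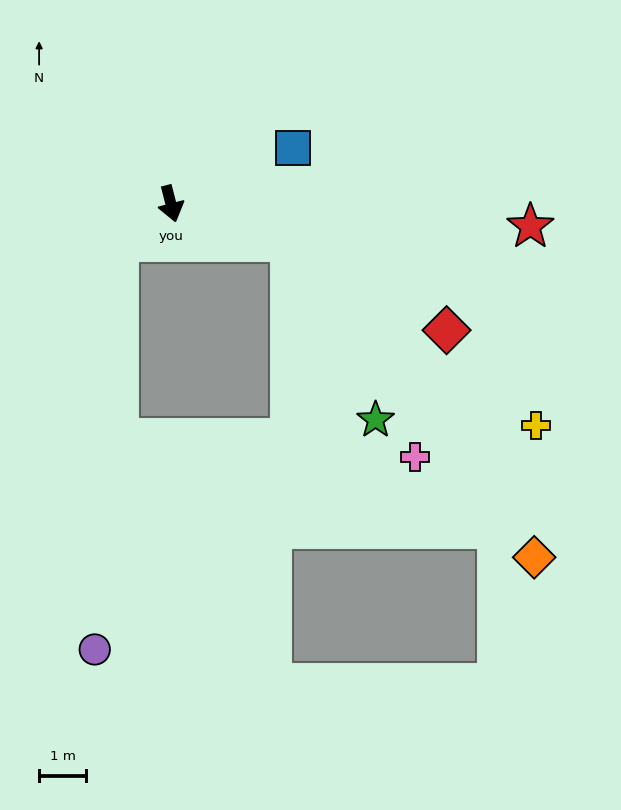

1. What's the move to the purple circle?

blocked — turn right 68°, forward 1.4 m, then turn left 50°, forward 8.6 m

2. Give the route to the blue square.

turn left 100°, forward 2.8 m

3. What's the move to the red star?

turn left 72°, forward 7.6 m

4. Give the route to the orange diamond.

blocked — turn left 58°, forward 2.7 m, then turn right 35°, forward 8.4 m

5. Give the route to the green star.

blocked — turn left 58°, forward 2.7 m, then turn right 47°, forward 4.2 m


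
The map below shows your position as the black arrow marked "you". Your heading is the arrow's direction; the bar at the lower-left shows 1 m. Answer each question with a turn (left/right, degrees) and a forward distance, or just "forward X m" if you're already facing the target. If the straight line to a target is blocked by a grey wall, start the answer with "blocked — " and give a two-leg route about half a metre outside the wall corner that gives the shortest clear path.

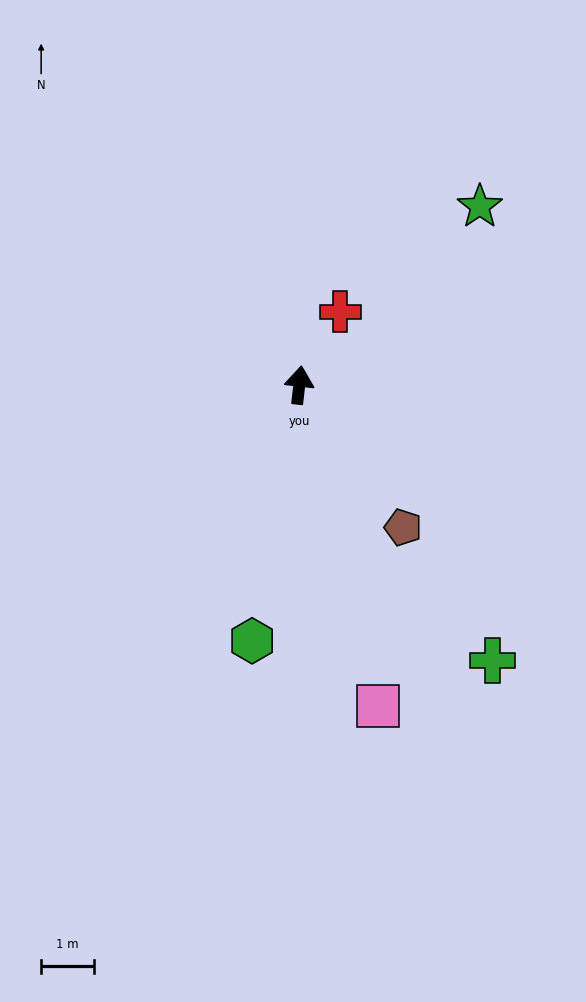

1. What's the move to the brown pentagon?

turn right 138°, forward 3.3 m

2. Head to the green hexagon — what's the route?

turn left 176°, forward 4.9 m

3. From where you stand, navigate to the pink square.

turn right 160°, forward 6.2 m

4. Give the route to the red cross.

turn right 23°, forward 1.6 m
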